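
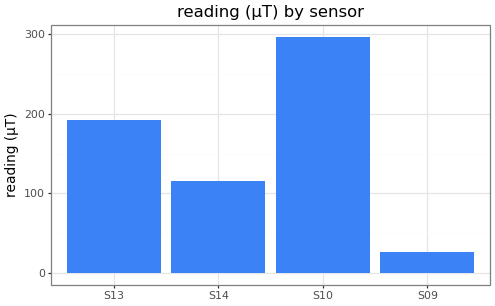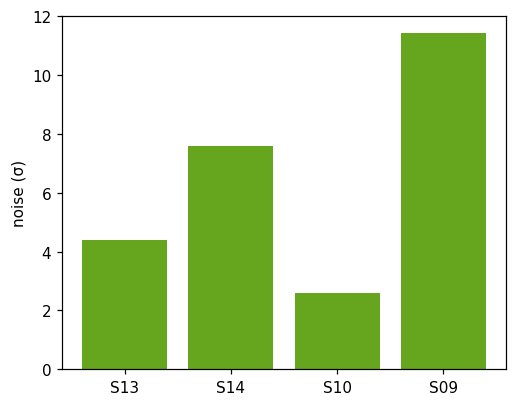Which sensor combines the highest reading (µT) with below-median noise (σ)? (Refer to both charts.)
Chart 2 median noise (σ) ≈ 6; below-median sensors: S13, S10. Among those, S10 has the highest reading (µT) (≈ 300).

S10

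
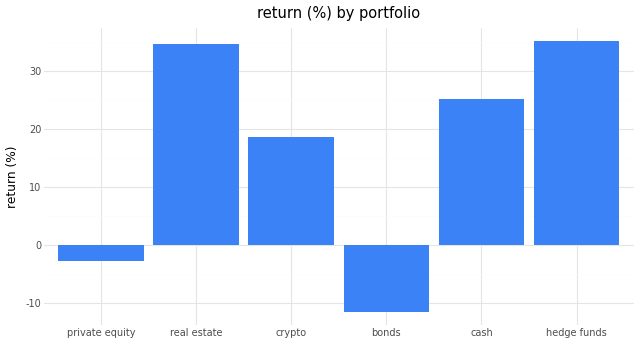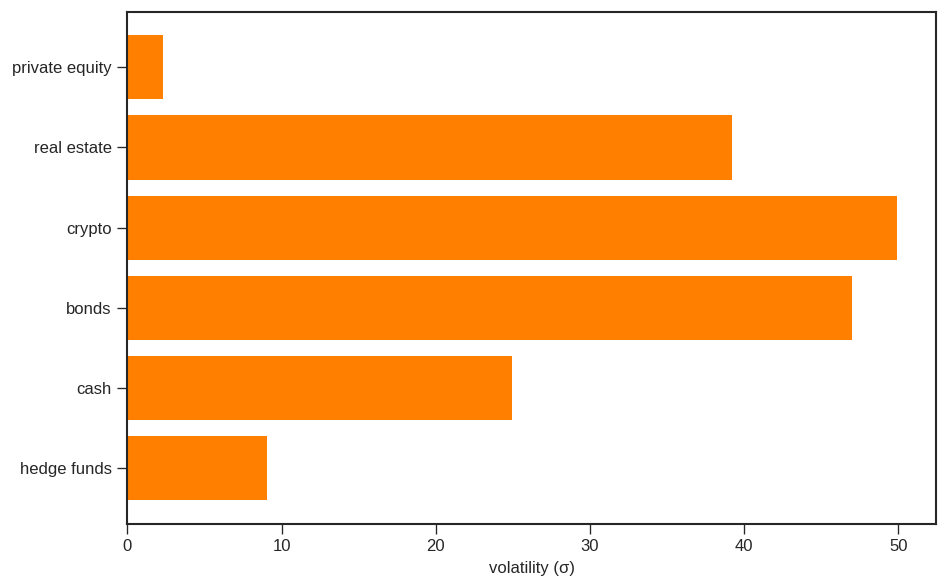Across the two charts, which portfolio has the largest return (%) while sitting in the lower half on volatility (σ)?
Chart 2 median volatility (σ) ≈ 30; below-median portfolios: private equity, cash, hedge funds. Among those, hedge funds has the highest return (%) (≈ 35).

hedge funds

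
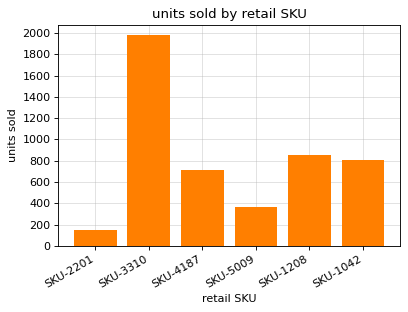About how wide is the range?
≈ 1800

Max SKU-3310 ≈ 2000, min SKU-2201 ≈ 200; range ≈ 1800.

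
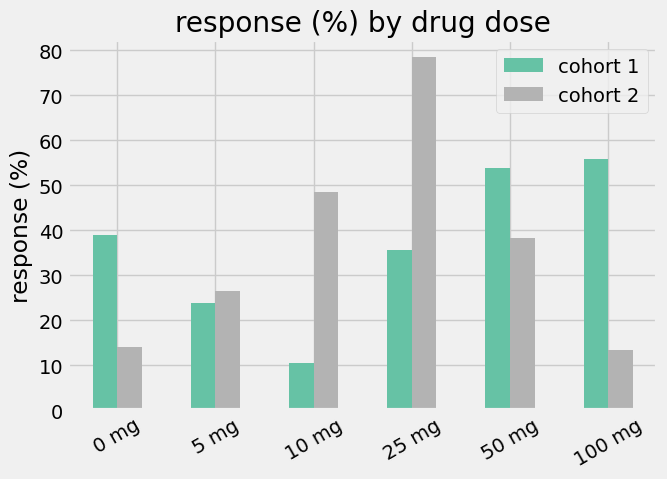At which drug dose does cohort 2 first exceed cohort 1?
5 mg

0 mg: cohort 2 ≈ 10 vs cohort 1 ≈ 40 (not yet); 5 mg: cohort 2 ≈ 30 vs cohort 1 ≈ 20 (first crossover).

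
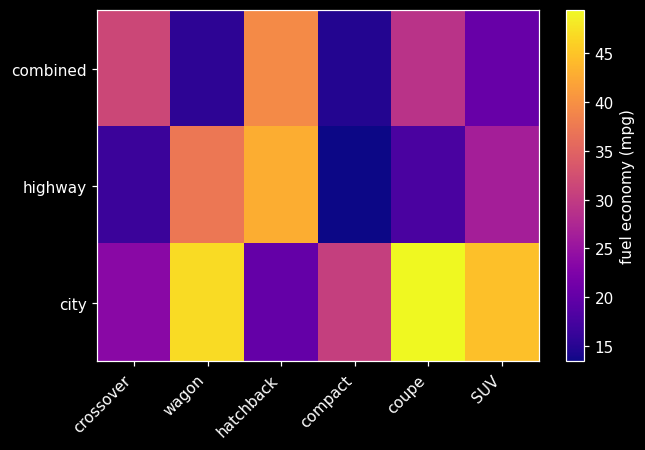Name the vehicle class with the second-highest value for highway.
wagon

Top 3 for highway: hatchback ≈ 45, wagon ≈ 35, SUV ≈ 25.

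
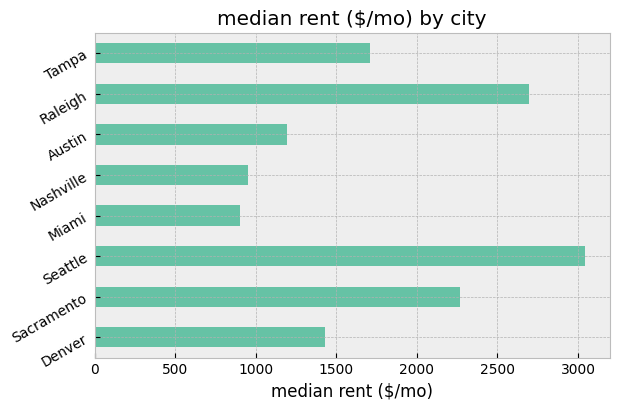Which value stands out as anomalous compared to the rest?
Seattle ≈ 3000; the rest sit between ≈ 1000 and ≈ 2500.

Seattle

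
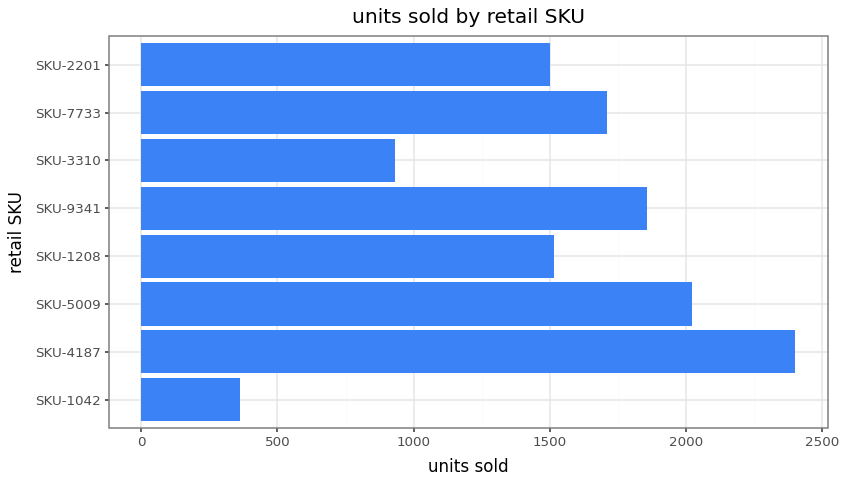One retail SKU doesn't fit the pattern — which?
SKU-1042 ≈ 400; the rest sit between ≈ 1000 and ≈ 2400.

SKU-1042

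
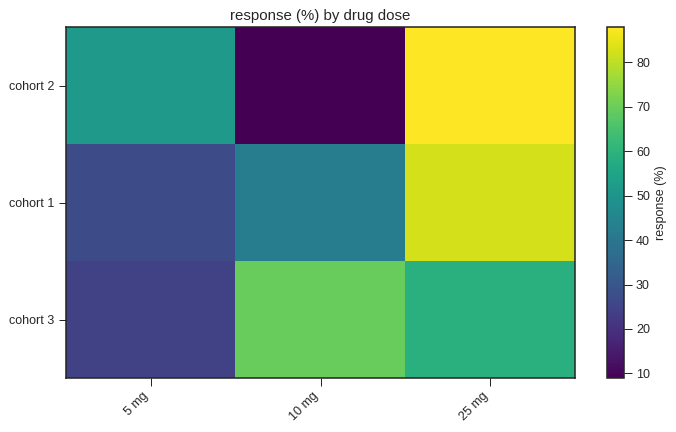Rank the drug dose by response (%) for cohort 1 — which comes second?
10 mg

Top 3 for cohort 1: 25 mg ≈ 80, 10 mg ≈ 40, 5 mg ≈ 30.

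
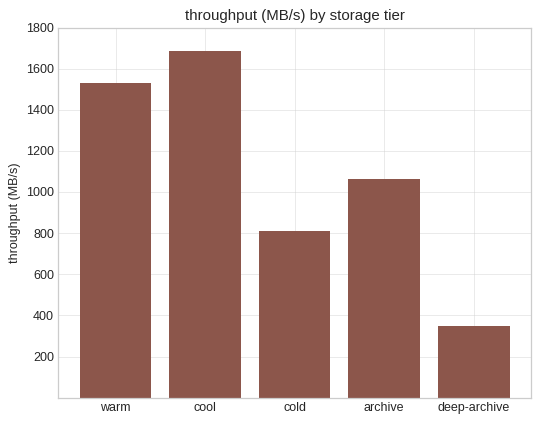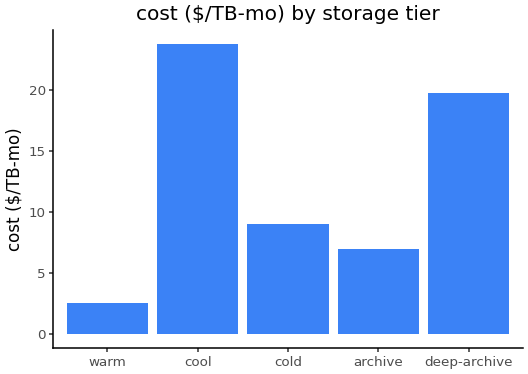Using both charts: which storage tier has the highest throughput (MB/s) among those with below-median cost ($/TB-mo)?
Chart 2 median cost ($/TB-mo) ≈ 10; below-median storage tiers: warm, archive. Among those, warm has the highest throughput (MB/s) (≈ 1600).

warm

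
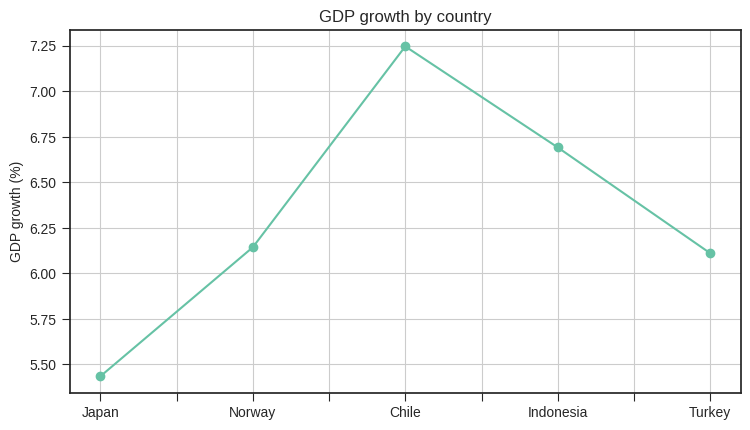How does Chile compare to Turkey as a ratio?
≈ 1.16×

Chile ≈ 7.2, Turkey ≈ 6.2; 7.2/6.2 ≈ 1.16.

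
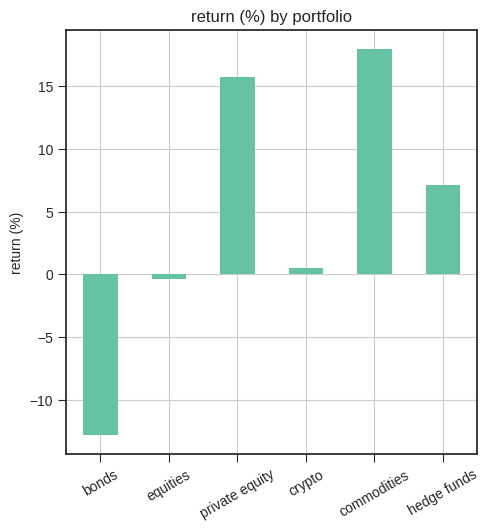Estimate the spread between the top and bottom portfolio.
≈ 35

Max commodities ≈ 20, min bonds ≈ -15; range ≈ 35.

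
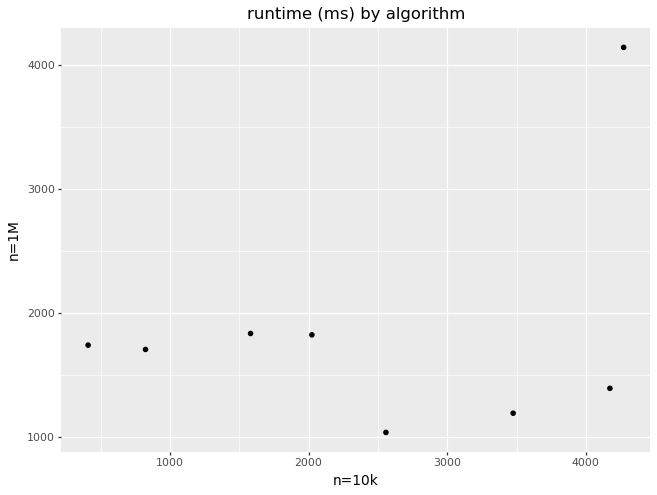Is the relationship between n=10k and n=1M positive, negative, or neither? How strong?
positive, weak

Points are positively correlated; weak (|r| ≈ 0.3).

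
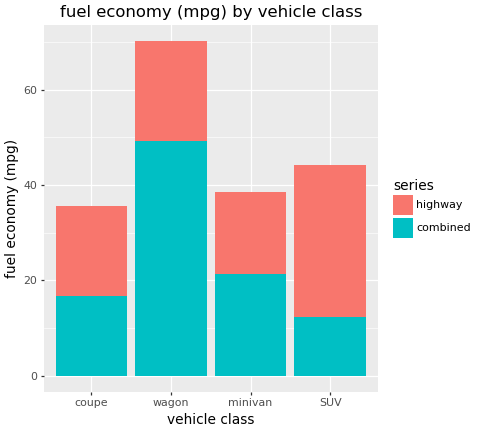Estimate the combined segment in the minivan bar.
≈ 20

combined top ≈ 20, bottom ≈ 0; segment ≈ 20.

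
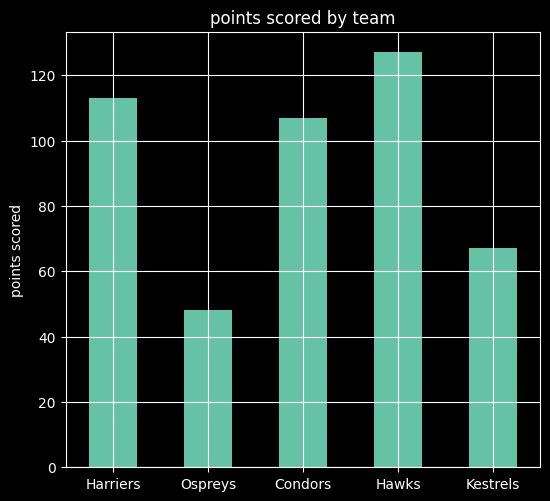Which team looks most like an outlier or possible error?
Ospreys

Ospreys ≈ 40; the rest sit between ≈ 60 and ≈ 120.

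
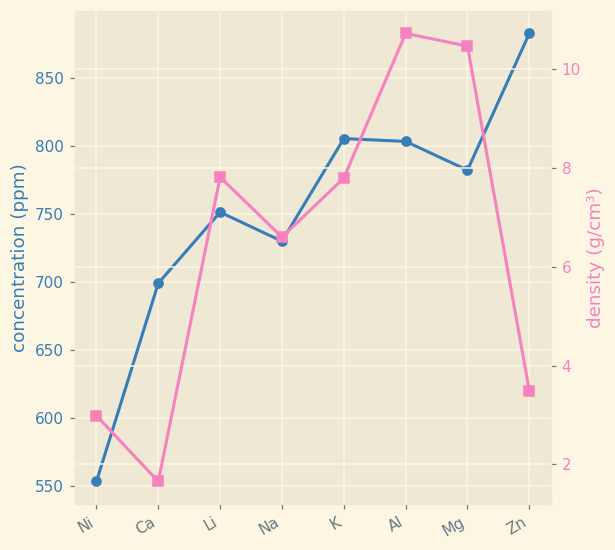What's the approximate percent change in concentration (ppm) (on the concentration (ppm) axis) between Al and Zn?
Al ≈ 800, Zn ≈ 900; (900 − 800) / 800 ≈ +12.5%.

≈ +12.5%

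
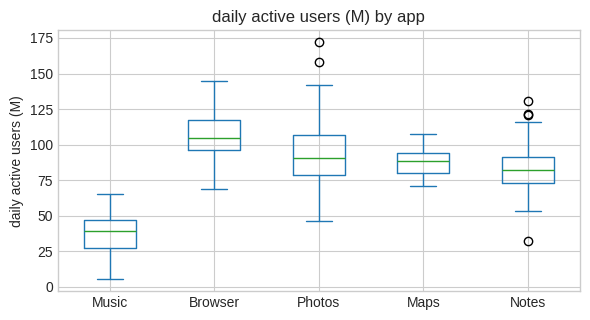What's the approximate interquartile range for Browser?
Q3 ≈ 120, Q1 ≈ 100; IQR ≈ 20.

≈ 20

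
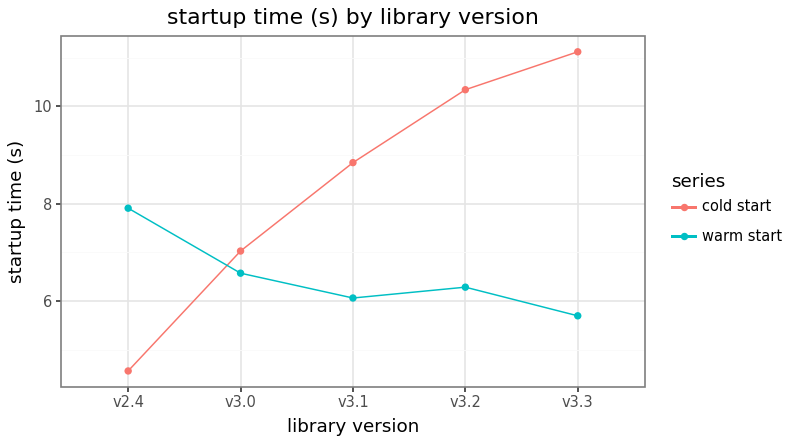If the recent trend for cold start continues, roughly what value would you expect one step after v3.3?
Last three: 9, 10, 11 → slope ≈ 1/step → next ≈ 12.

≈ 12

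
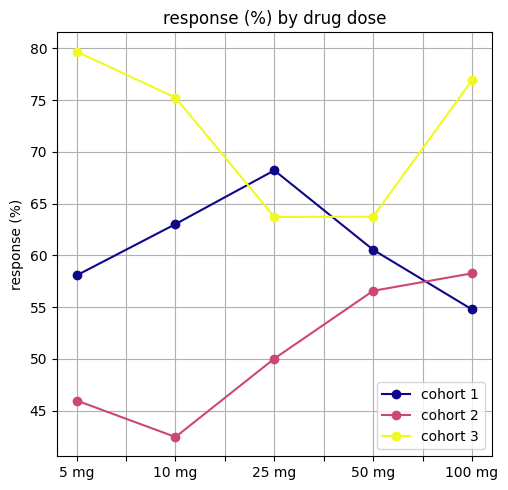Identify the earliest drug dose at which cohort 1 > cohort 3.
10 mg: cohort 1 ≈ 65 vs cohort 3 ≈ 75 (not yet); 25 mg: cohort 1 ≈ 70 vs cohort 3 ≈ 65 (first crossover).

25 mg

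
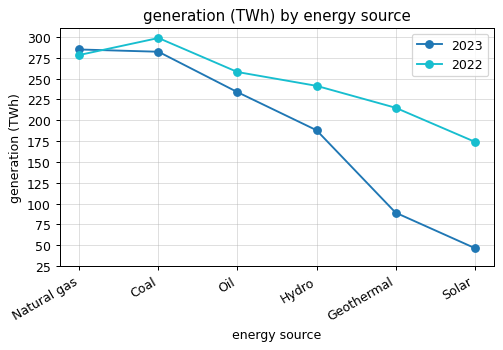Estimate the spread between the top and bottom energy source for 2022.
Max Coal ≈ 300, min Solar ≈ 175; range ≈ 125.

≈ 125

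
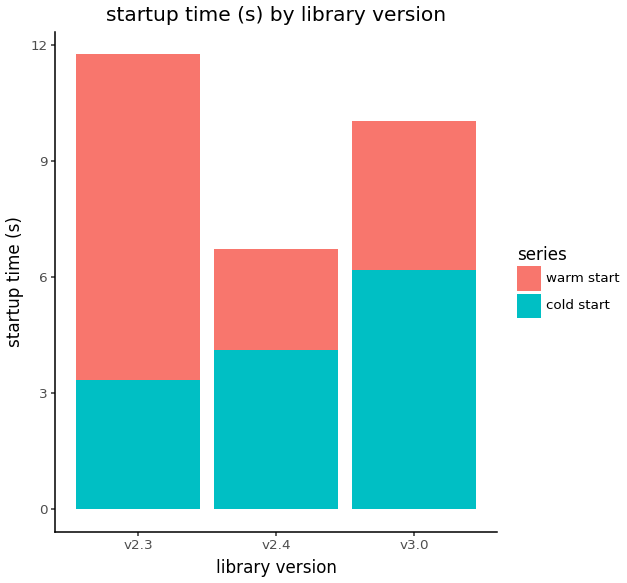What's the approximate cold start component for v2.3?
≈ 3

cold start top ≈ 3, bottom ≈ 0; segment ≈ 3.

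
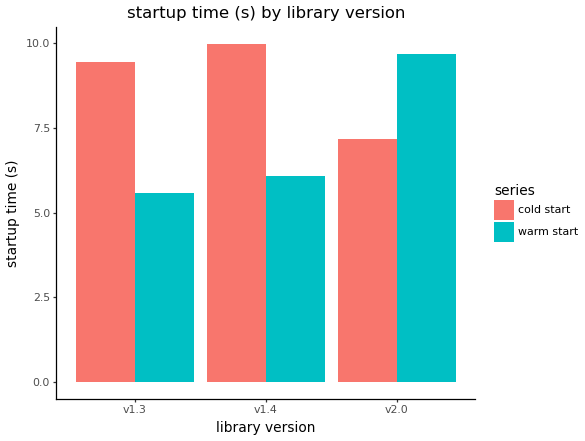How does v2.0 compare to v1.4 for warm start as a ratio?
≈ 1.67×

v2.0 ≈ 10, v1.4 ≈ 6; 10/6 ≈ 1.67.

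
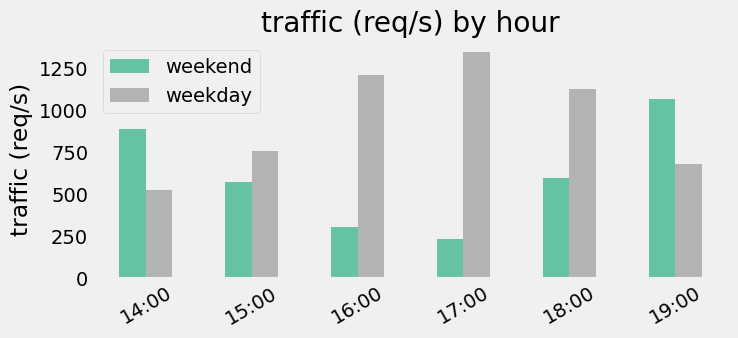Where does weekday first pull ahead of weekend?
14:00: weekday ≈ 600 vs weekend ≈ 800 (not yet); 15:00: weekday ≈ 800 vs weekend ≈ 600 (first crossover).

15:00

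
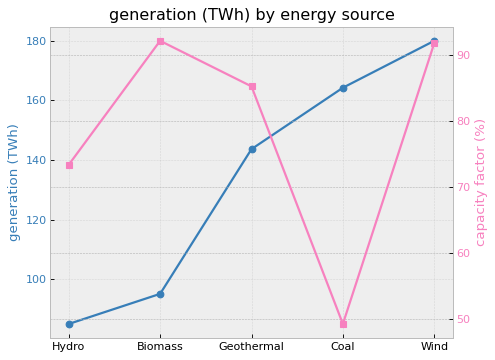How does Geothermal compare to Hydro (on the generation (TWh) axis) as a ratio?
Geothermal ≈ 140, Hydro ≈ 90; 140/90 ≈ 1.56.

≈ 1.56×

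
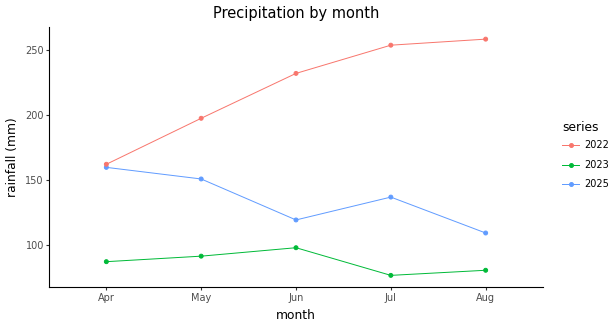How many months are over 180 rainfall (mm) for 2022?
4

Above 180: May, Jun, Jul, Aug.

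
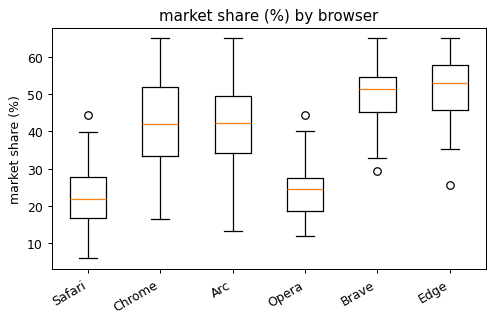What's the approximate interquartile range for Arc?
≈ 15

Q3 ≈ 50, Q1 ≈ 35; IQR ≈ 15.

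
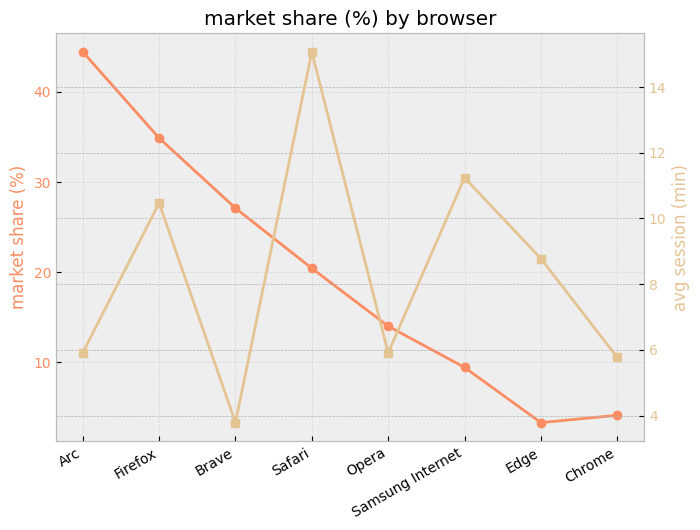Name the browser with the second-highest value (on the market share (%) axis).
Firefox

Top 3 (on the market share (%) axis): Arc ≈ 45, Firefox ≈ 35, Brave ≈ 25.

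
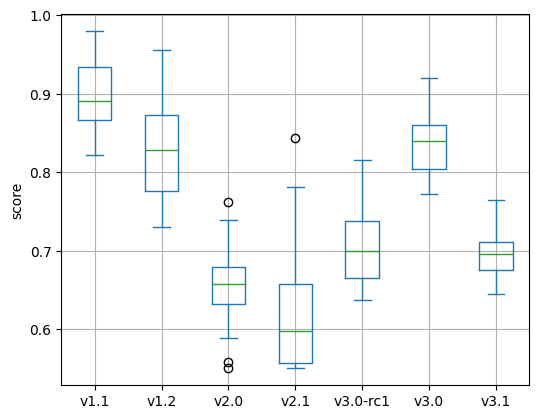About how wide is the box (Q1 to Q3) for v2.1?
Q3 ≈ 0.65, Q1 ≈ 0.55; IQR ≈ 0.10.

≈ 0.10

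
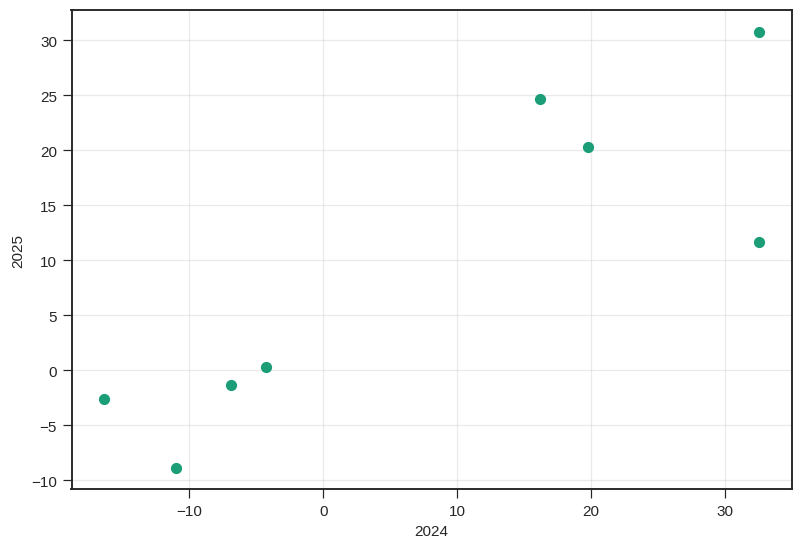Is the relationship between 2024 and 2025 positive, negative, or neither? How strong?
Points are positively correlated; strong (|r| ≈ 0.9).

positive, strong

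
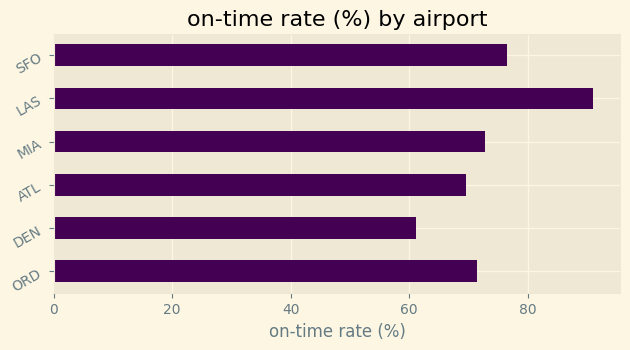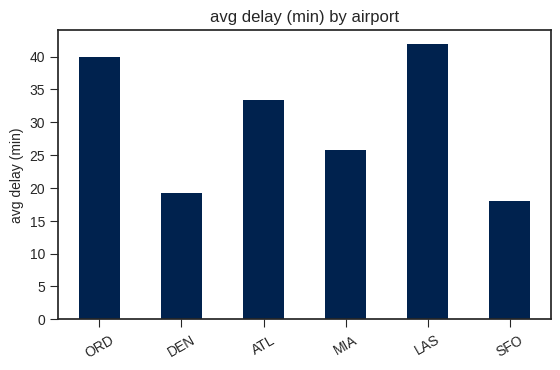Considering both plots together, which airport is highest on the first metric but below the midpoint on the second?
SFO

Chart 2 median avg delay (min) ≈ 30; below-median airports: DEN, MIA, SFO. Among those, SFO has the highest on-time rate (%) (≈ 80).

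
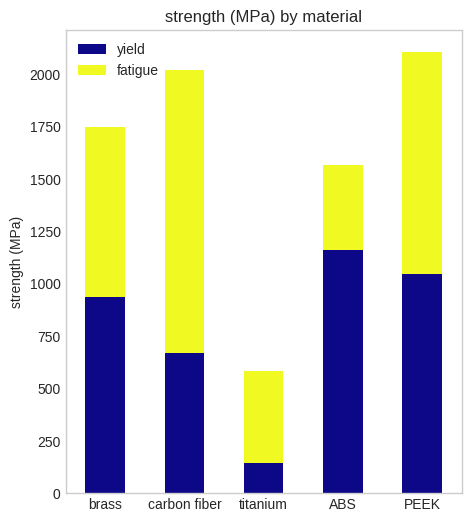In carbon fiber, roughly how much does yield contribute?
yield top ≈ 600, bottom ≈ 0; segment ≈ 600.

≈ 600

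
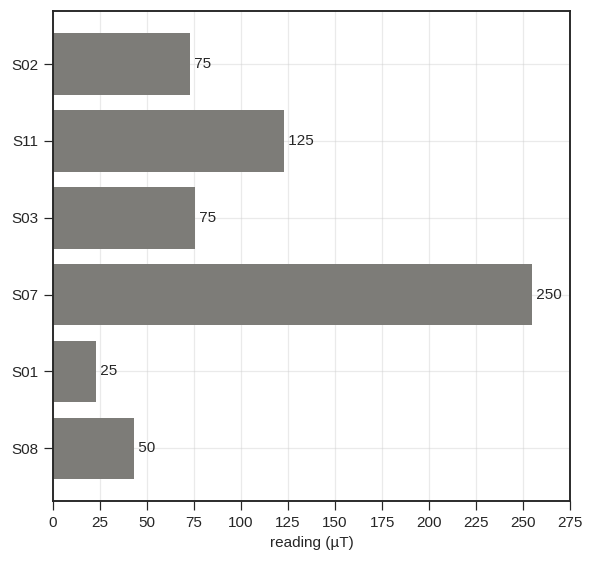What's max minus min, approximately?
≈ 225

Max S07 ≈ 250, min S01 ≈ 25; range ≈ 225.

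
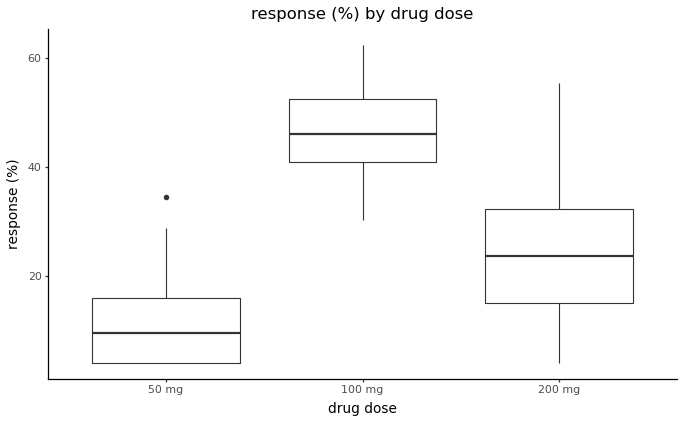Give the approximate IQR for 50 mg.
≈ 10

Q3 ≈ 15, Q1 ≈ 5; IQR ≈ 10.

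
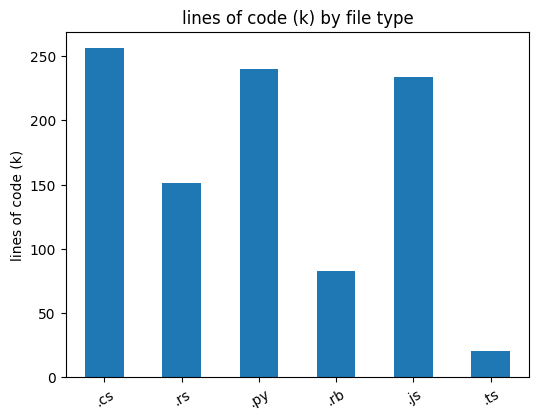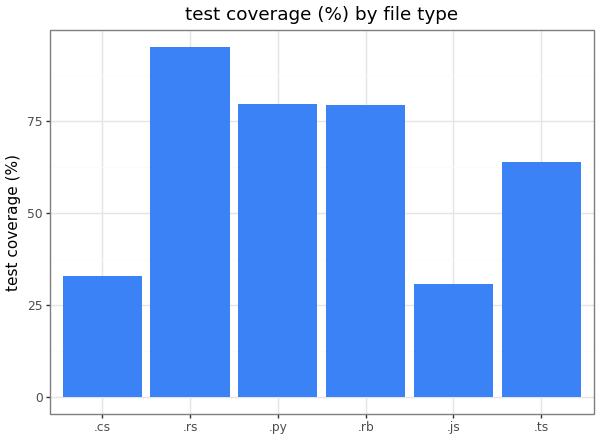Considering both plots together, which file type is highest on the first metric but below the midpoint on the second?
.cs

Chart 2 median test coverage (%) ≈ 70; below-median file types: .cs, .js, .ts. Among those, .cs has the highest lines of code (k) (≈ 250).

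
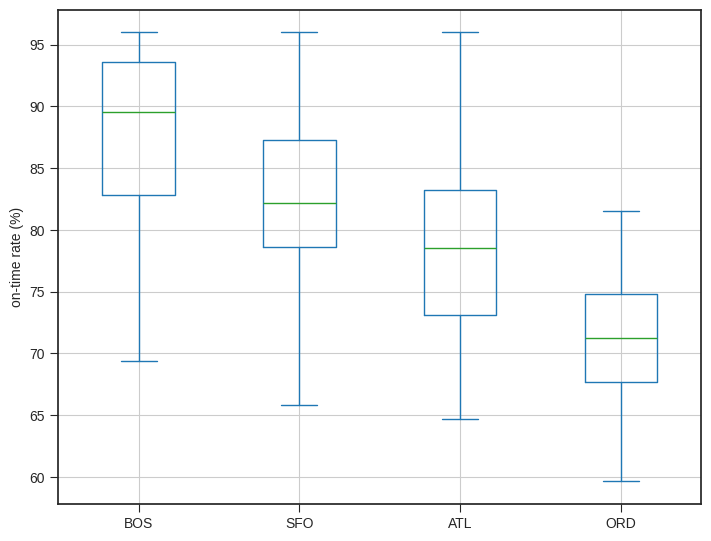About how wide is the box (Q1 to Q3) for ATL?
Q3 ≈ 84, Q1 ≈ 74; IQR ≈ 10.

≈ 10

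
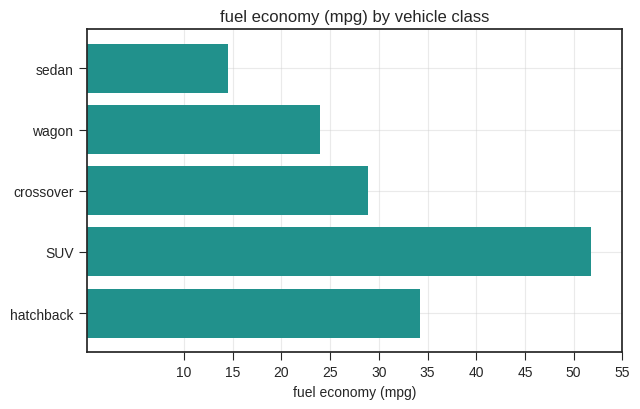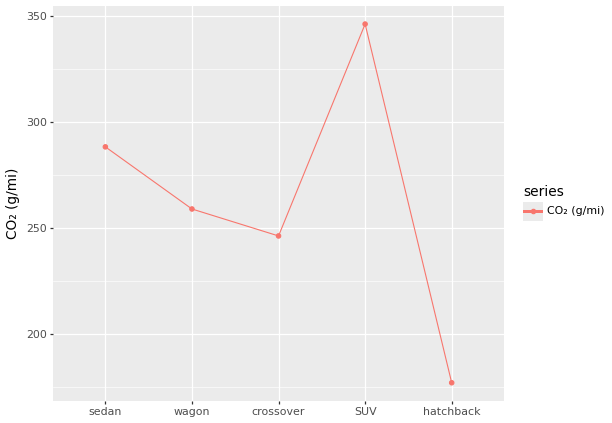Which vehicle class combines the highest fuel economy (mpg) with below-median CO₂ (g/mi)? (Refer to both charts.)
Chart 2 median CO₂ (g/mi) ≈ 250; below-median vehicle classes: crossover, hatchback. Among those, hatchback has the highest fuel economy (mpg) (≈ 35).

hatchback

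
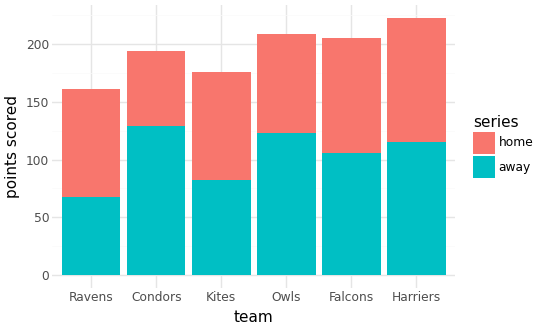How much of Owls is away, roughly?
≈ 120

away top ≈ 120, bottom ≈ 0; segment ≈ 120.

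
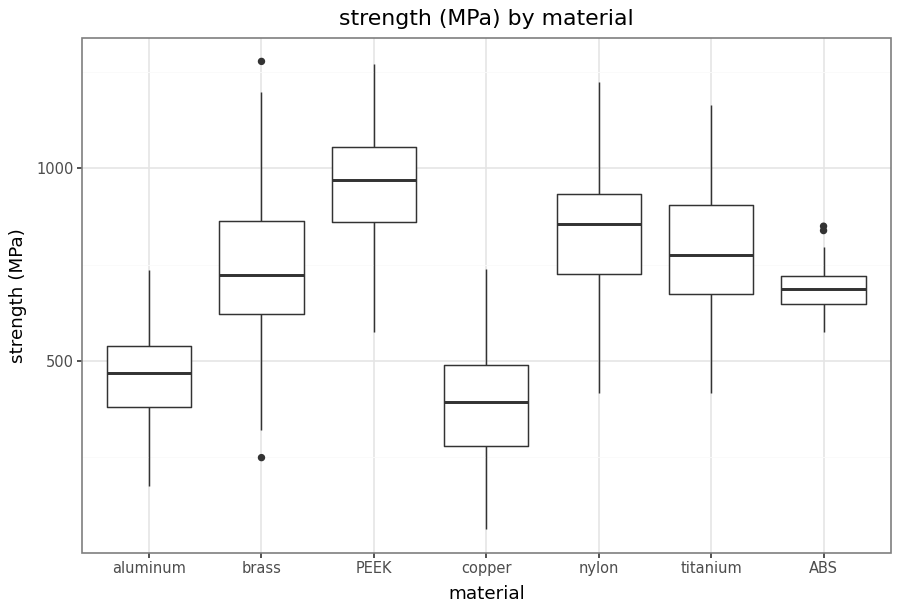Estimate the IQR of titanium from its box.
≈ 250

Q3 ≈ 900, Q1 ≈ 650; IQR ≈ 250.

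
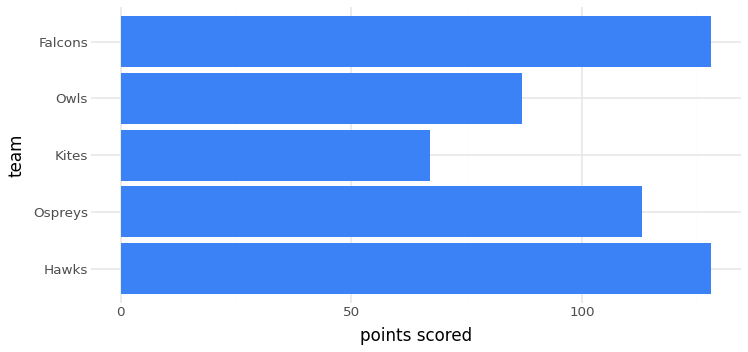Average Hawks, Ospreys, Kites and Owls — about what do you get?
(120 + 120 + 60 + 80) / 4 ≈ 95.

≈ 95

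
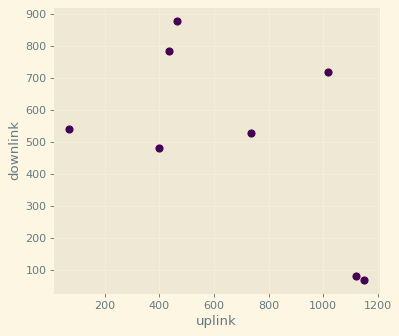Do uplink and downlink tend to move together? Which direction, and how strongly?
Points are negatively correlated; moderate (|r| ≈ 0.6).

negative, moderate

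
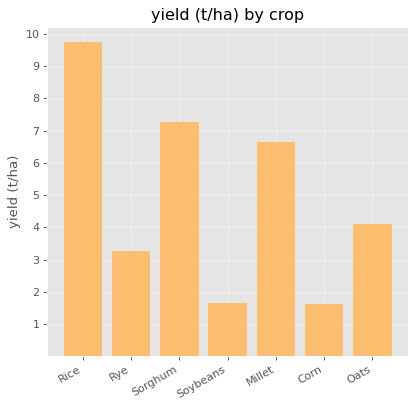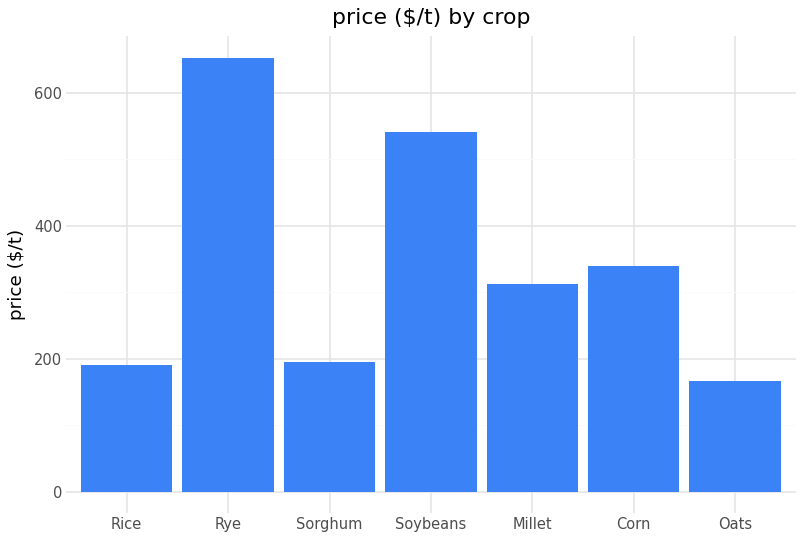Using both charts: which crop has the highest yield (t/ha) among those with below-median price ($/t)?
Chart 2 median price ($/t) ≈ 300; below-median crops: Rice, Sorghum, Oats. Among those, Rice has the highest yield (t/ha) (≈ 10).

Rice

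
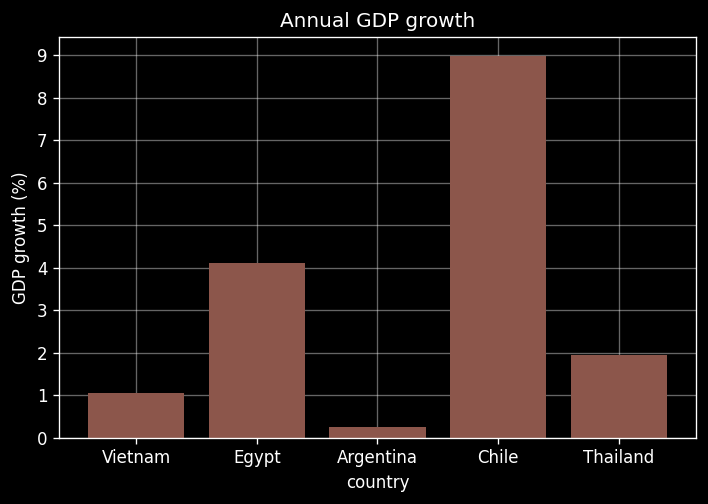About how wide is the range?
Max Chile ≈ 9, min Argentina ≈ 0; range ≈ 9.

≈ 9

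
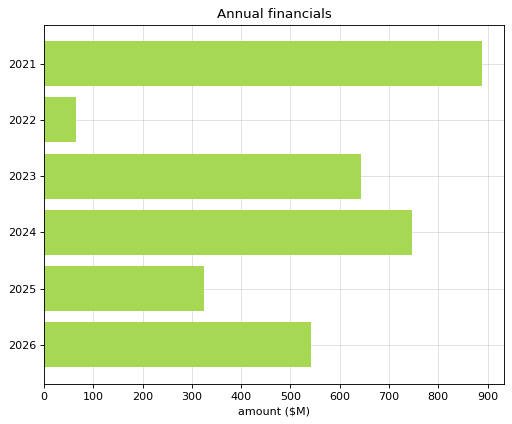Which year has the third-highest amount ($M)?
2023

Top 4: 2021 ≈ 900, 2024 ≈ 700, 2023 ≈ 600, 2026 ≈ 500.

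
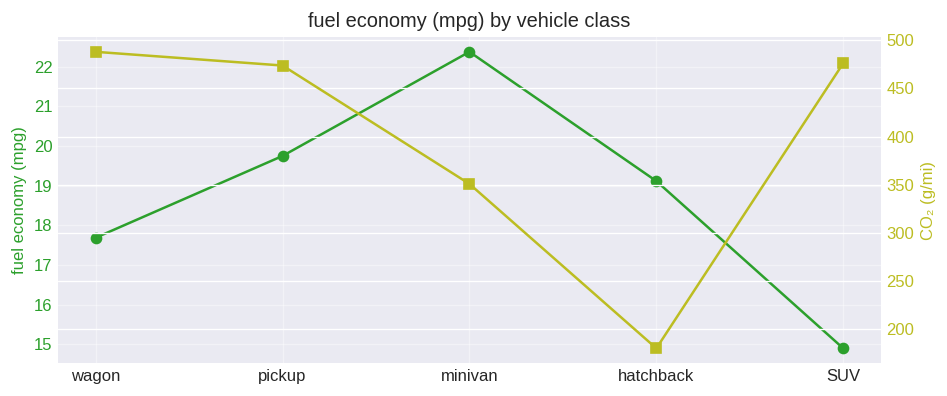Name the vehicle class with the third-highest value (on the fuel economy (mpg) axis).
hatchback

Top 4 (on the fuel economy (mpg) axis): minivan ≈ 22, pickup ≈ 20, hatchback ≈ 19, wagon ≈ 18.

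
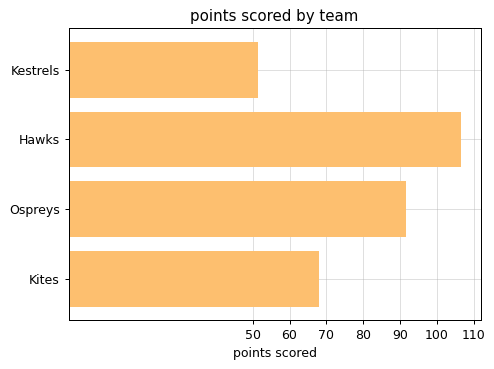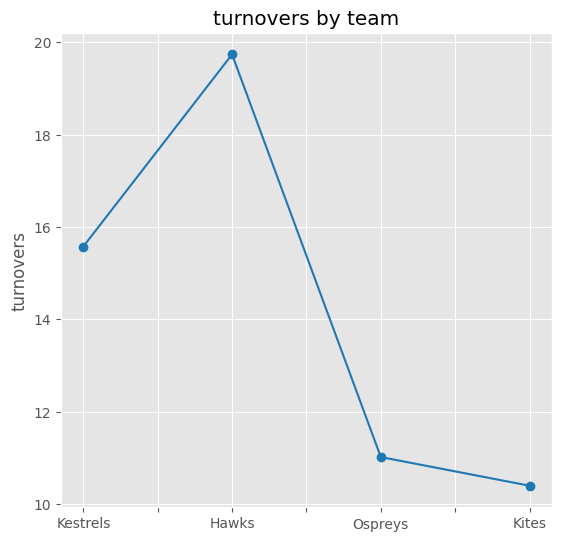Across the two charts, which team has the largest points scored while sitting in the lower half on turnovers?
Chart 2 median turnovers ≈ 14; below-median teams: Ospreys, Kites. Among those, Ospreys has the highest points scored (≈ 90).

Ospreys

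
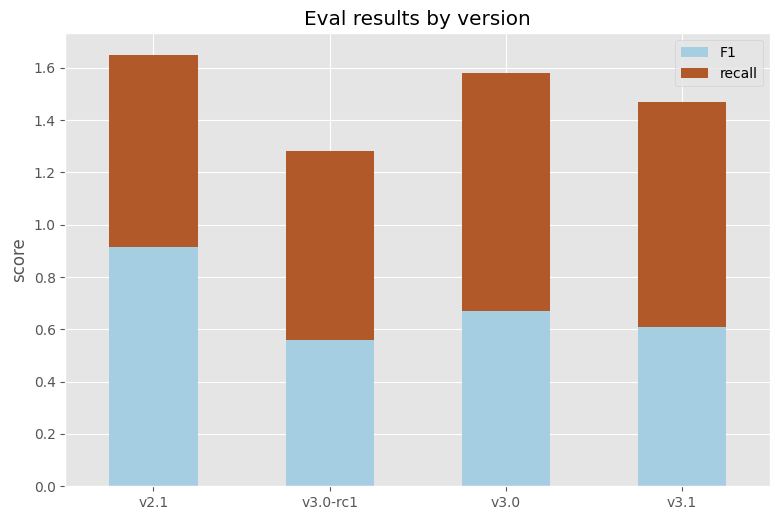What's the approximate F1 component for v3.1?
F1 top ≈ 0.6, bottom ≈ 0.0; segment ≈ 0.6.

≈ 0.6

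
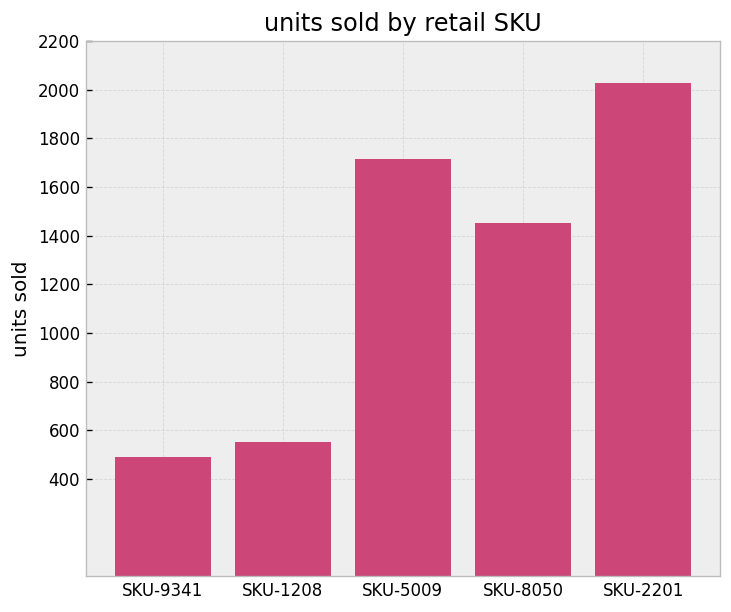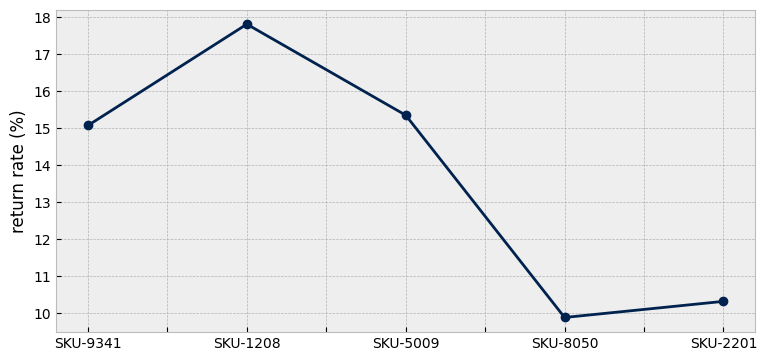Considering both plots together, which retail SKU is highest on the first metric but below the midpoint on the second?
Chart 2 median return rate (%) ≈ 16; below-median retail SKUs: SKU-8050, SKU-2201. Among those, SKU-2201 has the highest units sold (≈ 2000).

SKU-2201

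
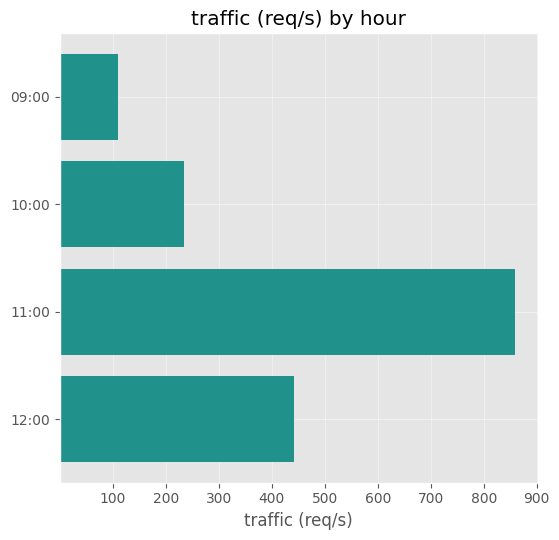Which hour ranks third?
Top 4: 11:00 ≈ 900, 12:00 ≈ 400, 10:00 ≈ 200, 09:00 ≈ 100.

10:00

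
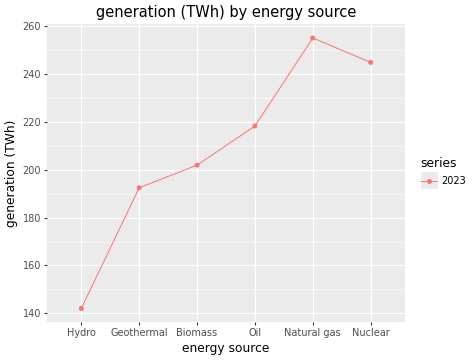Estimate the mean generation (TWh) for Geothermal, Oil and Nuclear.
≈ 217

(190 + 220 + 240) / 3 ≈ 217.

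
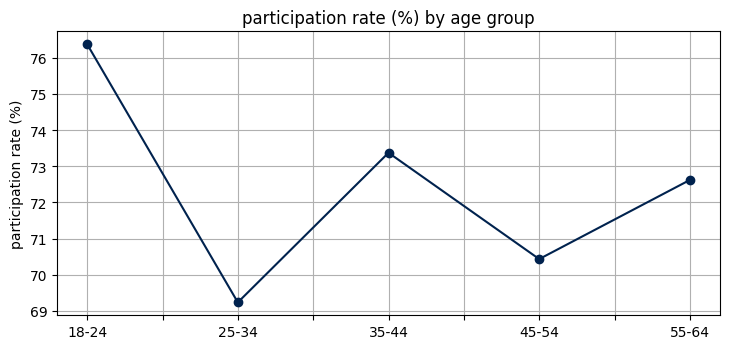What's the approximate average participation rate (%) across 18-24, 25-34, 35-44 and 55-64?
≈ 73

(76 + 69 + 73 + 73) / 4 ≈ 73.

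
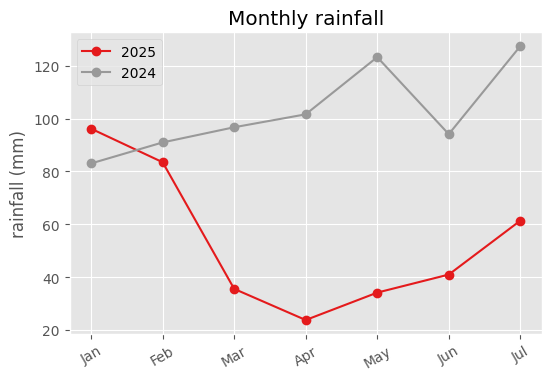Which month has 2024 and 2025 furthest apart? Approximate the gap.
May: 2024 ≈ 120, 2025 ≈ 30 → gap ≈ 90. Next-largest (Apr) is only ≈ 80.

May, ≈ 90 mm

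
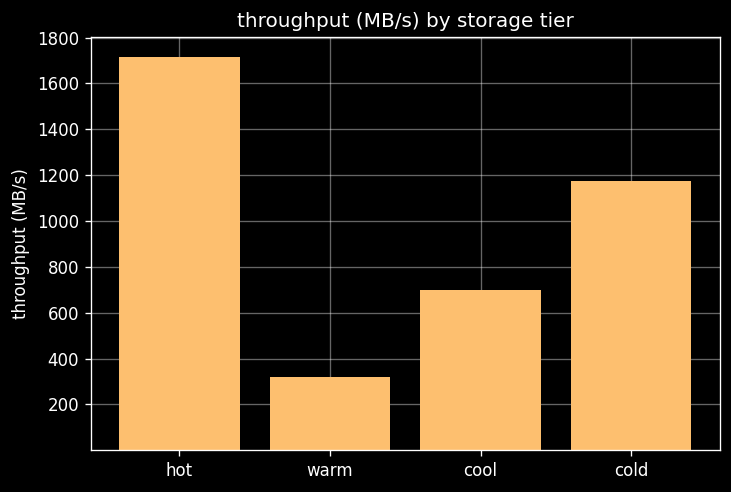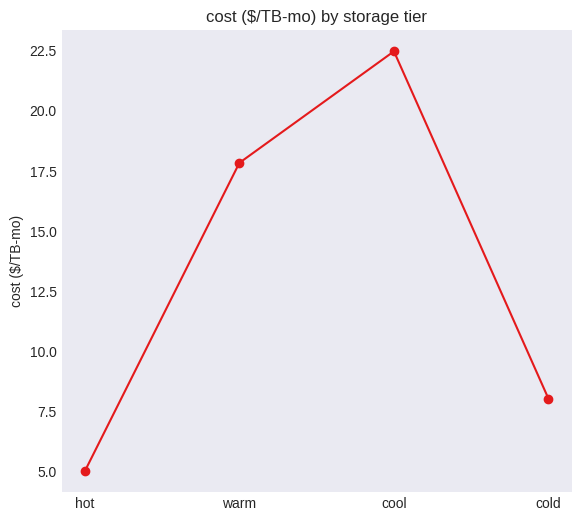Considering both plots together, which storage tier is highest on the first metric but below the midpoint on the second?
Chart 2 median cost ($/TB-mo) ≈ 15; below-median storage tiers: hot, cold. Among those, hot has the highest throughput (MB/s) (≈ 1800).

hot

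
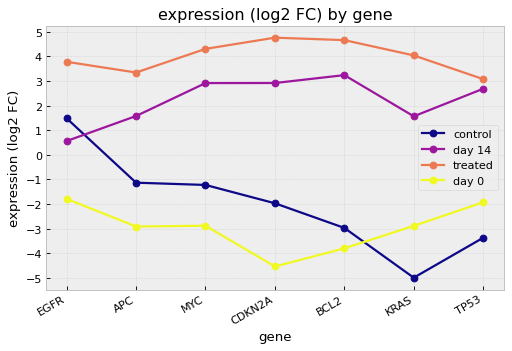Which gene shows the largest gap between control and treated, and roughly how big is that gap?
KRAS, ≈ 9 log2 FC

KRAS: control ≈ -5, treated ≈ 4 → gap ≈ 9. Next-largest (BCL2) is only ≈ 8.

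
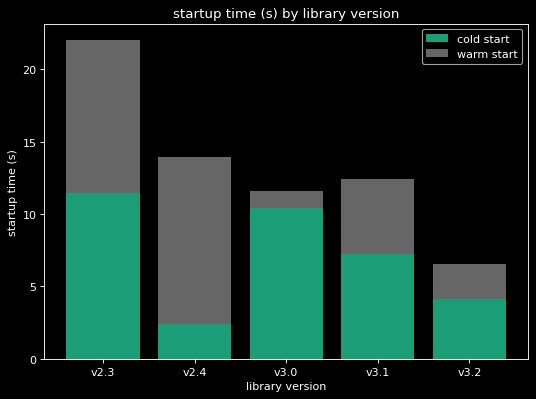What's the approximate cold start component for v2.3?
≈ 12

cold start top ≈ 12, bottom ≈ 0; segment ≈ 12.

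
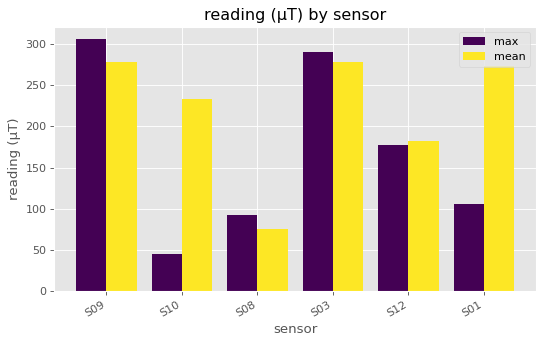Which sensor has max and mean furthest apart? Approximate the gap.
S10: max ≈ 50, mean ≈ 250 → gap ≈ 200. Next-largest (S01) is only ≈ 150.

S10, ≈ 200 µT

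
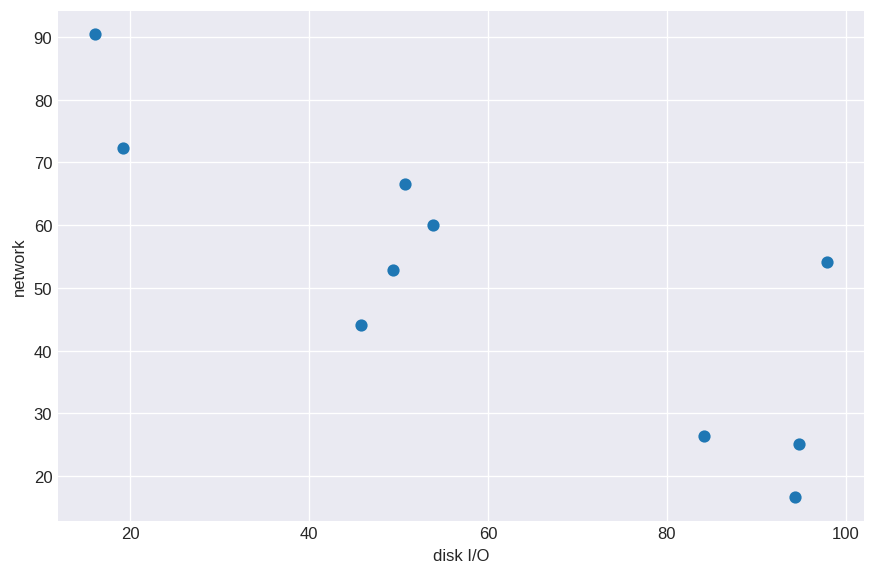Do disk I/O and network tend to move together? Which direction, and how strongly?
Points are negatively correlated; strong (|r| ≈ 0.8).

negative, strong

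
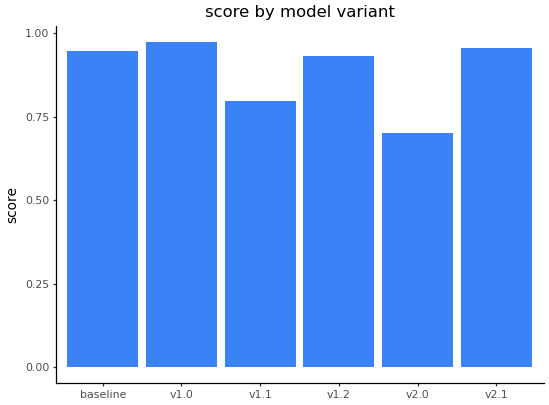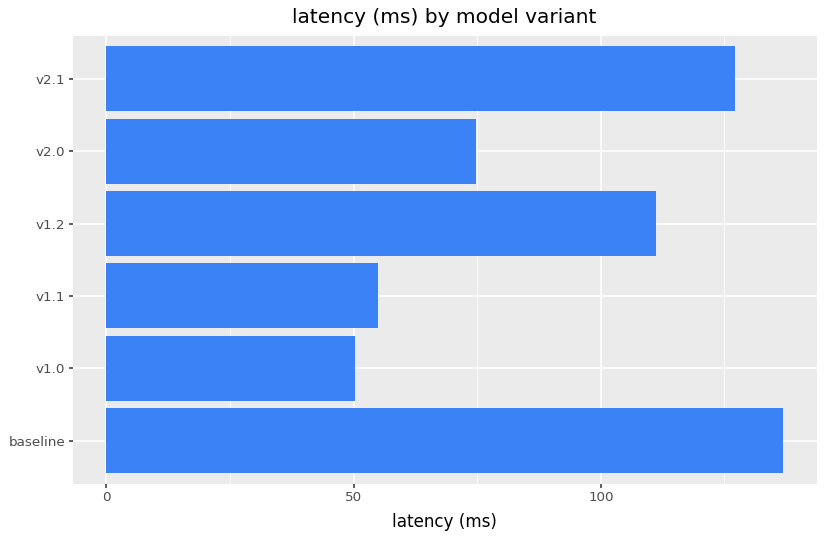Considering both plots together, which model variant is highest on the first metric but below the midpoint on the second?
Chart 2 median latency (ms) ≈ 100; below-median model variants: v1.0, v1.1, v2.0. Among those, v1.0 has the highest score (≈ 1).

v1.0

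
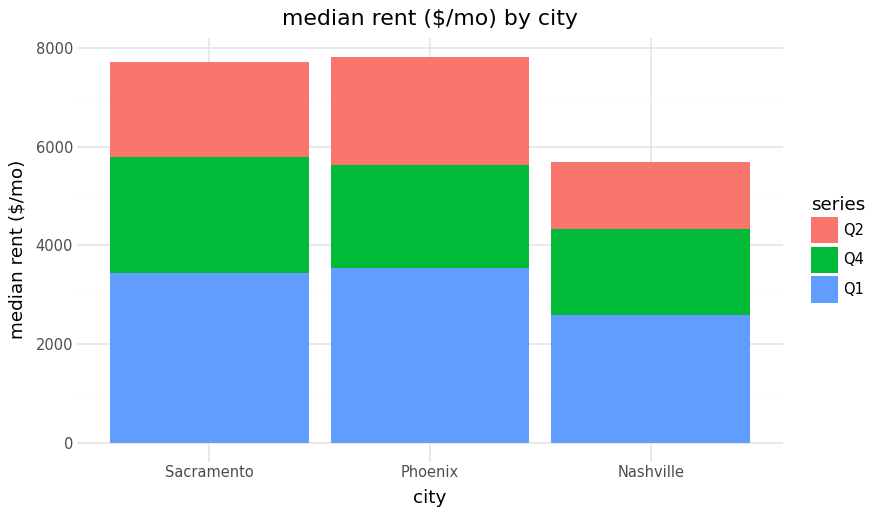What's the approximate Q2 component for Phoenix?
Q2 top ≈ 8000, bottom ≈ 6000; segment ≈ 2000.

≈ 2000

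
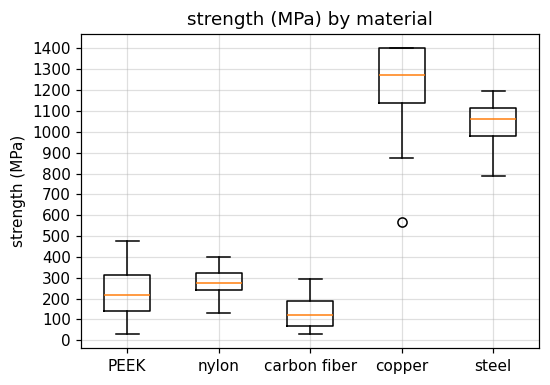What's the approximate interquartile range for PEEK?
Q3 ≈ 300, Q1 ≈ 100; IQR ≈ 200.

≈ 200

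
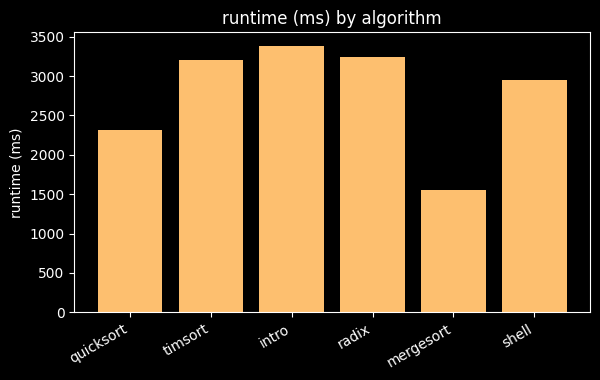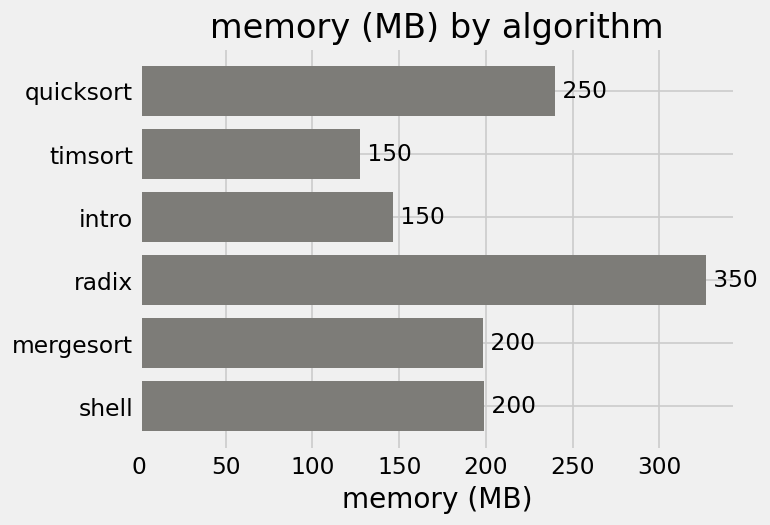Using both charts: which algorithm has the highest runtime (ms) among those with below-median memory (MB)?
intro

Chart 2 median memory (MB) ≈ 200; below-median algorithms: timsort, intro, mergesort. Among those, intro has the highest runtime (ms) (≈ 3500).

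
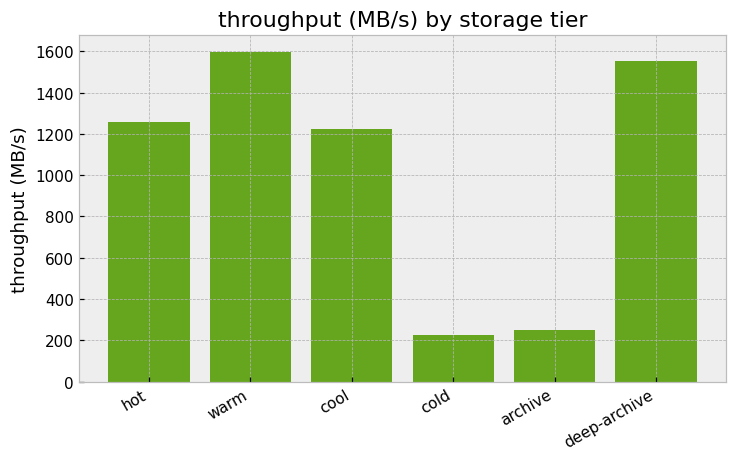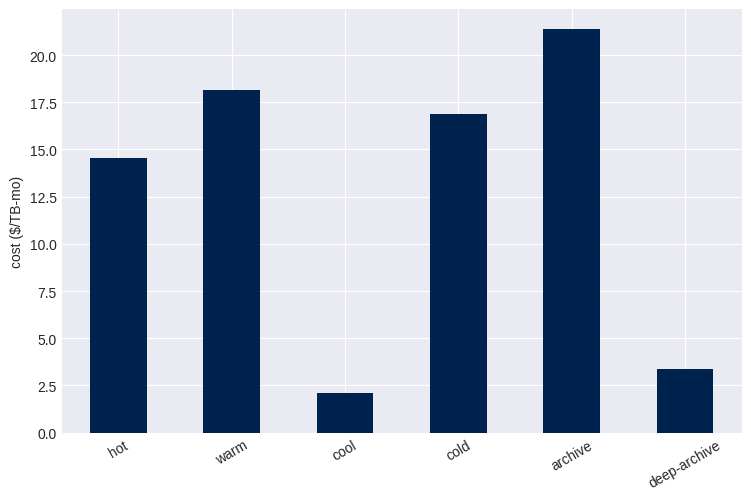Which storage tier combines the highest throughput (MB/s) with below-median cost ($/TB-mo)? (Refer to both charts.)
Chart 2 median cost ($/TB-mo) ≈ 16; below-median storage tiers: hot, cool, deep-archive. Among those, deep-archive has the highest throughput (MB/s) (≈ 1600).

deep-archive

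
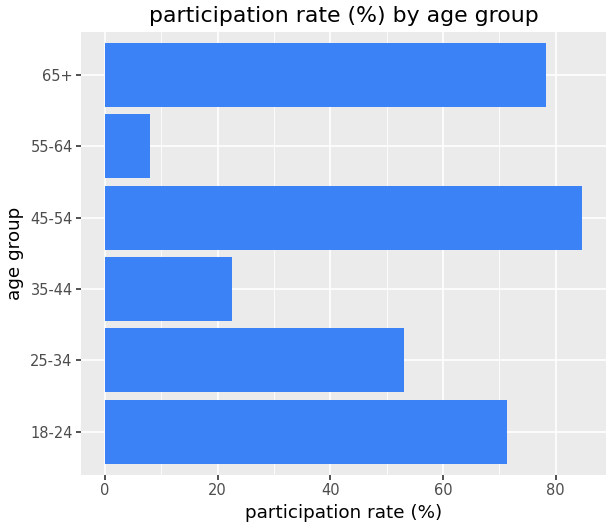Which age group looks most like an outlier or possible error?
55-64 ≈ 10; the rest sit between ≈ 20 and ≈ 80.

55-64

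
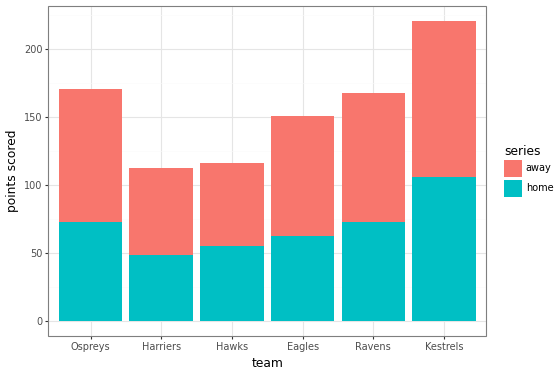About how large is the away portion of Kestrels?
≈ 120

away top ≈ 220, bottom ≈ 100; segment ≈ 120.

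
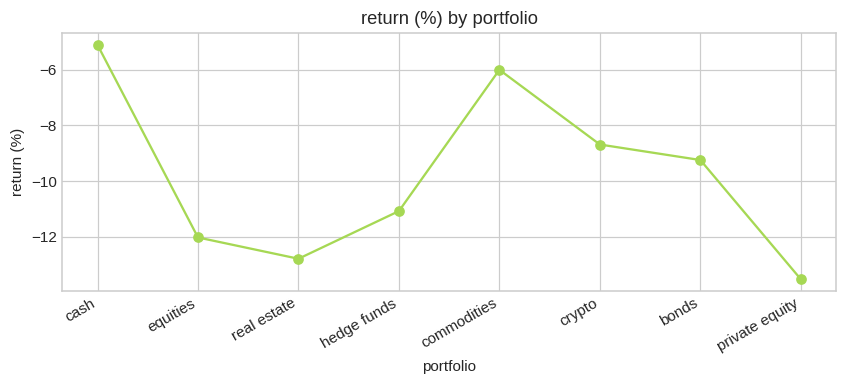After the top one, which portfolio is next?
Top 3: cash ≈ -5, commodities ≈ -6, crypto ≈ -9.

commodities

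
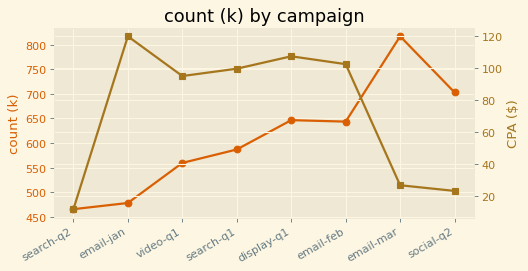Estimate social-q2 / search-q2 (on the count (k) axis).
≈ 1.56×

social-q2 ≈ 700, search-q2 ≈ 450; 700/450 ≈ 1.56.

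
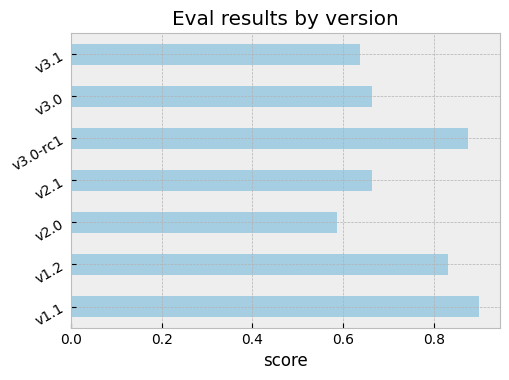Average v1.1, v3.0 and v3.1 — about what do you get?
≈ 0.73

(0.9 + 0.7 + 0.6) / 3 ≈ 0.73.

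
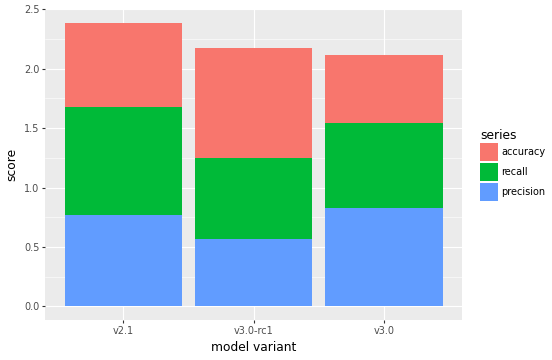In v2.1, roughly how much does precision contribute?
≈ 0.8

precision top ≈ 0.8, bottom ≈ 0.0; segment ≈ 0.8.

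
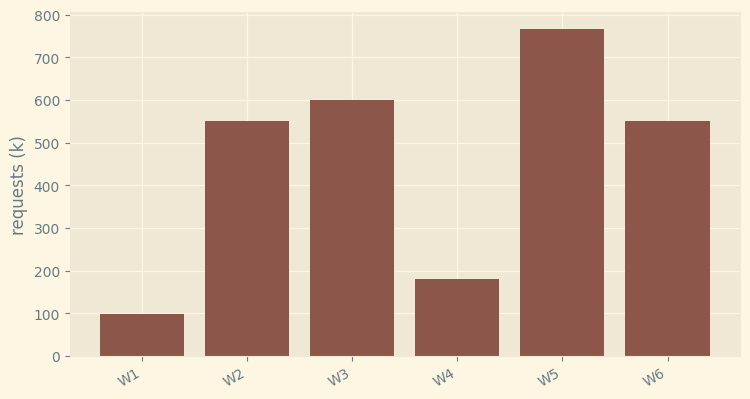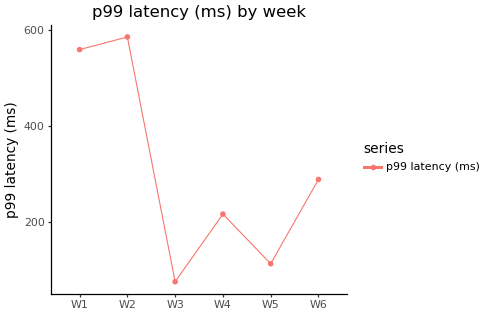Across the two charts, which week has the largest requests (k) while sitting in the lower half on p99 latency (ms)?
W5

Chart 2 median p99 latency (ms) ≈ 300; below-median weeks: W3, W4, W5. Among those, W5 has the highest requests (k) (≈ 800).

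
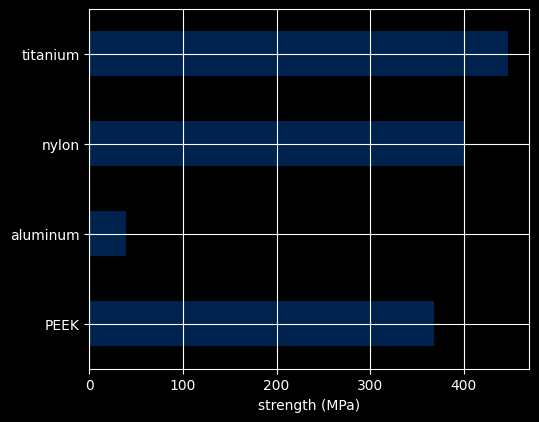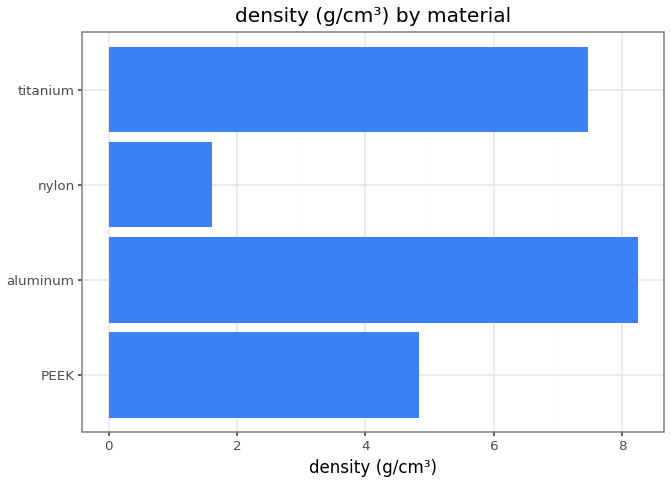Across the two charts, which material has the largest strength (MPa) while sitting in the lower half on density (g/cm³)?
nylon

Chart 2 median density (g/cm³) ≈ 6; below-median materials: PEEK, nylon. Among those, nylon has the highest strength (MPa) (≈ 400).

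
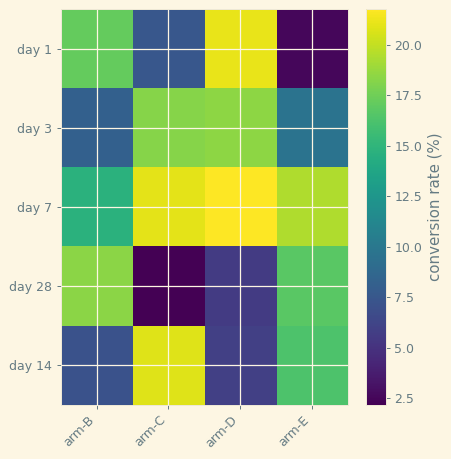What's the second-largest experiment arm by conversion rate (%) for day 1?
Top 3 for day 1: arm-D ≈ 22, arm-B ≈ 18, arm-C ≈ 8.

arm-B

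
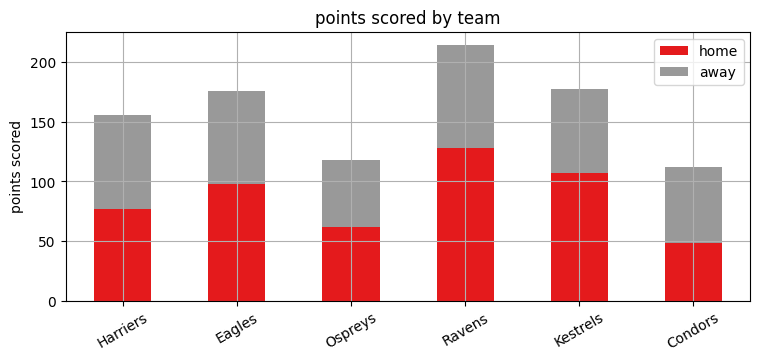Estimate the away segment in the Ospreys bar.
away top ≈ 120, bottom ≈ 60; segment ≈ 60.

≈ 60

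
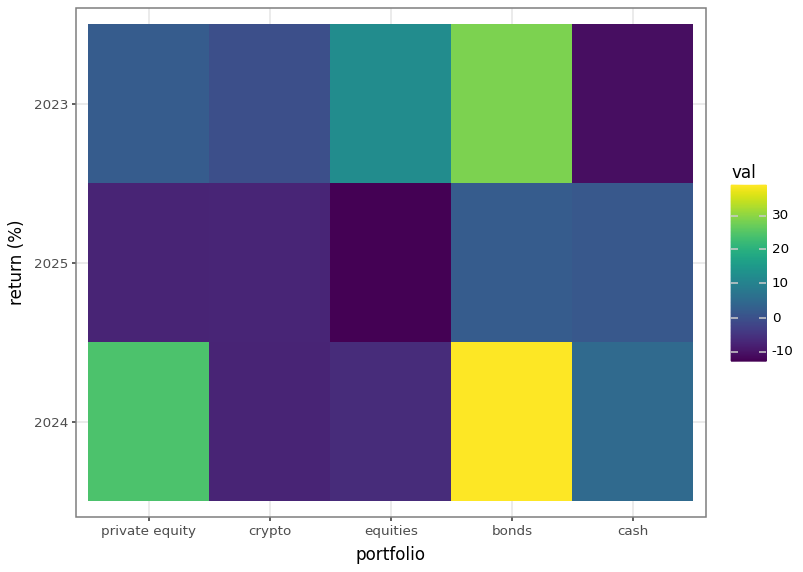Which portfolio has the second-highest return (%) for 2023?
equities

Top 3 for 2023: bonds ≈ 30, equities ≈ 10, private equity ≈ 0.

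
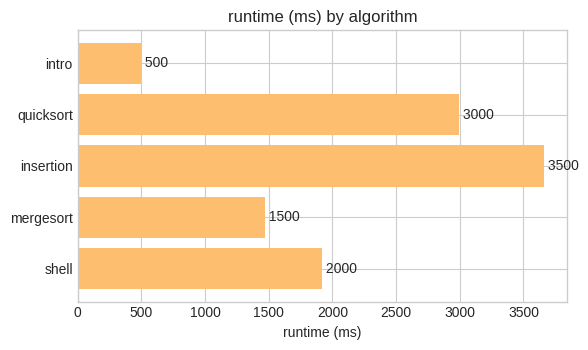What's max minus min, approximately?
Max insertion ≈ 3500, min intro ≈ 500; range ≈ 3000.

≈ 3000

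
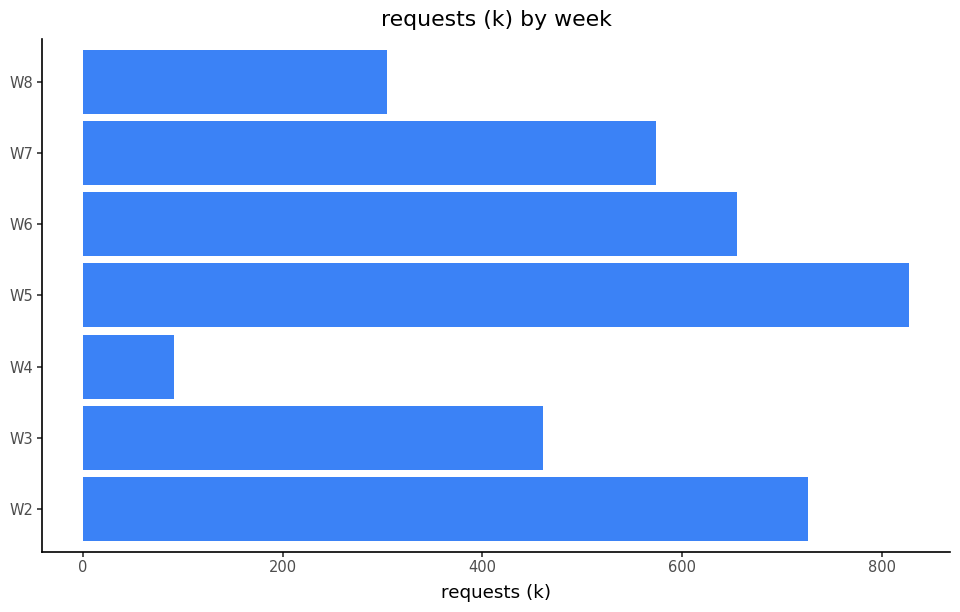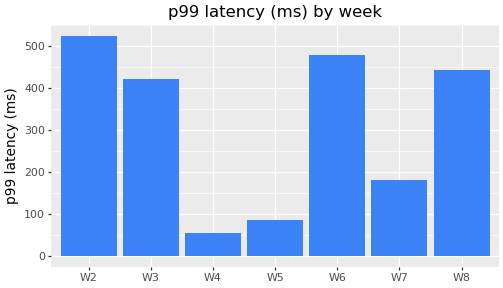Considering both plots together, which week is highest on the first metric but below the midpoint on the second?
W5

Chart 2 median p99 latency (ms) ≈ 400; below-median weeks: W4, W5, W7. Among those, W5 has the highest requests (k) (≈ 800).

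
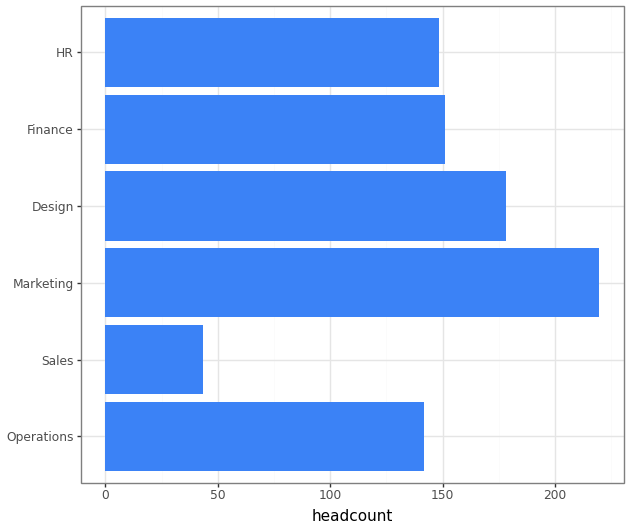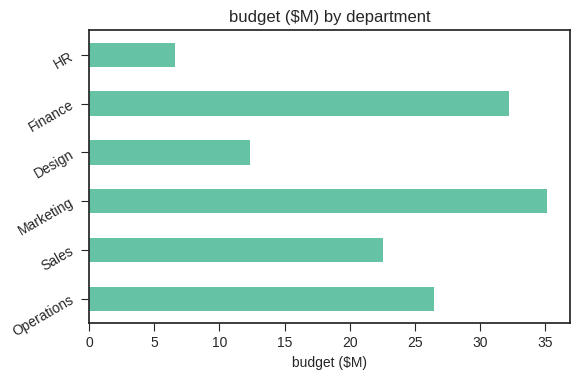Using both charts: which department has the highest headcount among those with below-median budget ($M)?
Design

Chart 2 median budget ($M) ≈ 25; below-median departments: Sales, Design, HR. Among those, Design has the highest headcount (≈ 175).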